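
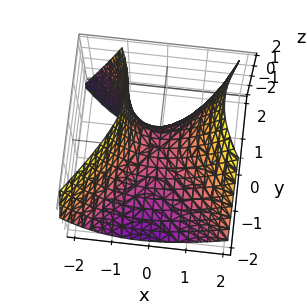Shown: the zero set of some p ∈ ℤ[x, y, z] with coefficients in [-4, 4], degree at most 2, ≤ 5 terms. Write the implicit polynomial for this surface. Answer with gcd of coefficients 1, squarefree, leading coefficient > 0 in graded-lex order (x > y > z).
3*x^2 - x*z - 2*y^2 + 2*y*z - 3*z

(a) Degree: a generic line meets the surface in up to 2 points, so deg p = 2.
(b) From the axis intercepts and sections: one x-axis crossing is at x = 0; it crosses the y-axis at the gridline y = 0; one z-axis crossing is at z = 0.
(c) Matching integer coefficients to the picture gives p.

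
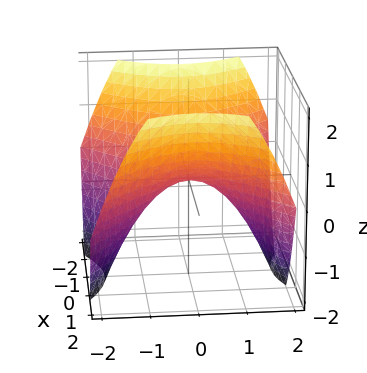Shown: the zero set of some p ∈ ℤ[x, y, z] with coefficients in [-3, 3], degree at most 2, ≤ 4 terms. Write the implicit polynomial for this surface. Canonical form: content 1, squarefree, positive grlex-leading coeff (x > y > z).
2*x^2 - 2*y^2 - 3*z

1. Degree: a saddle surface; a quadric, so deg p = 2.
2. Symmetries: mirror symmetry y ↦ −y ⇒ only even powers of y; it's symmetric under x → −x, forcing even powers of x.
3. From the axis intercepts and sections: it meets the x-axis at x = 0 (among the integer gridlines); it meets the z-axis at z = 0 (among the integer gridlines).
4. Together with the visible shape, these determine p as stated.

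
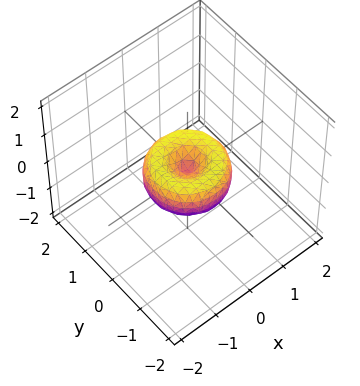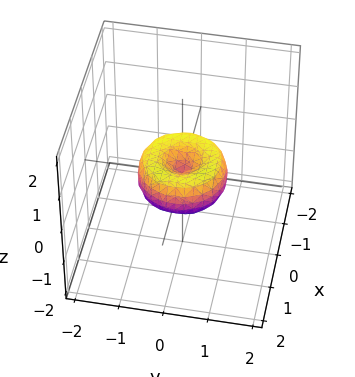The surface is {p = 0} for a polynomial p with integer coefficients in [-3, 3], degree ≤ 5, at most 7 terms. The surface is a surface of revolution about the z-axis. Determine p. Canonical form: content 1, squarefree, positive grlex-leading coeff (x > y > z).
(a) Degree: the shape is more complex than any degree-3 surface, so deg p = 4.
(b) Symmetries: the z-axis is an axis of rotation, so x and y enter only as x² + y².
(c) From the axis intercepts and sections: among the integer gridlines, it crosses the y-axis at y ∈ {-1, 0, 1}; a circular section at z = 0 has radius exactly 1.
(d) Solving for integer coefficients yields p as stated. Check: (-1, 0, 0) on the x-axis lies on the surface, and p(-1, 0, 0) = 0. ✓

x^4 + 2*x^2*y^2 + y^4 - x^2 - y^2 + z^2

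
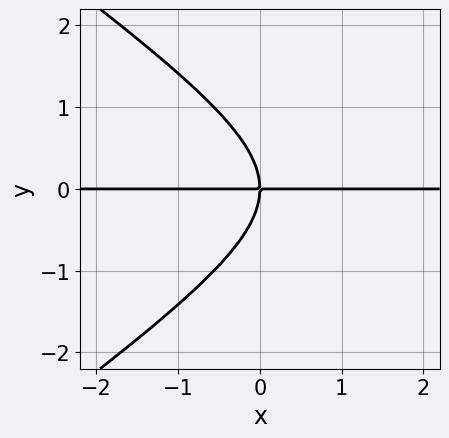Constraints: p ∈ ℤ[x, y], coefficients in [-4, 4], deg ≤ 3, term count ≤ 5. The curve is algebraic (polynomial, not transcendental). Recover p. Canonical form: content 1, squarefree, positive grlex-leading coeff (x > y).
x^2*y - 2*y^3 - 3*x*y

1. deg p = 3. The shape is more complex than any degree-2 curve.
2. Observable constraints: the visible x-axis segment lies entirely on the curve; one y-axis crossing is at y = 0.
3. Solving for integer coefficients yields p as stated.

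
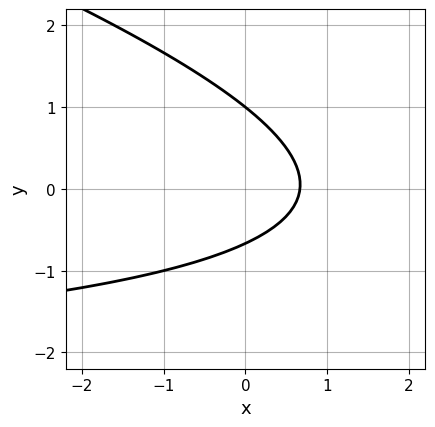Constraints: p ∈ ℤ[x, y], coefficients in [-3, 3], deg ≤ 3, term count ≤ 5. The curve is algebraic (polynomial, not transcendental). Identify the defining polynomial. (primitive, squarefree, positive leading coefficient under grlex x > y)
The degree is 2 — a generic line meets the curve in up to 2 points.
From the visible intercepts: it crosses the y-axis at the gridline y = 1.
These observations pin down the coefficients.

x*y + 3*y^2 + 3*x - y - 2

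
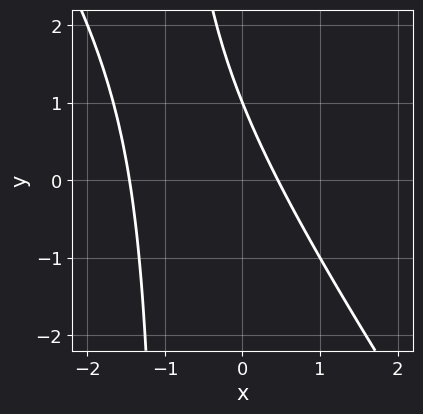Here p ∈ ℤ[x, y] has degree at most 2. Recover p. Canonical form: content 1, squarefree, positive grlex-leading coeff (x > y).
1. The degree is 2 — a generic line meets the curve in up to 2 points.
2. From the visible intercepts: it crosses the y-axis at the gridline y = 1.
3. Fitting integer coefficients to these (and the overall shape) gives p.

3*x^2 + 2*x*y + 3*x + 2*y - 2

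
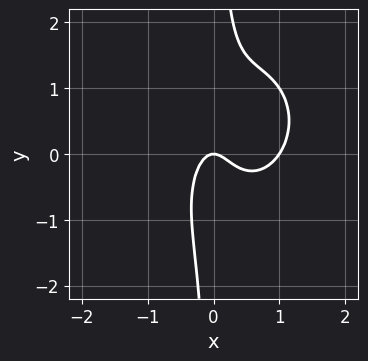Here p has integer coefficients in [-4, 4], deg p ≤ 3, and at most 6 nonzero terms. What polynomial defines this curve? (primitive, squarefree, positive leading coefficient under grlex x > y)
3*x^3 - x^2*y + 2*x*y^2 - 3*x^2 - y

The degree is 3 — a generic line meets the curve in up to 3 points.
From the visible intercepts: among the integer gridlines, it crosses the x-axis at x ∈ {0, 1}; it crosses the y-axis at the gridline y = 0.
Putting this together gives p.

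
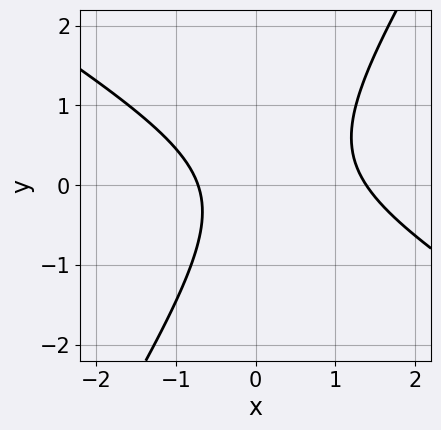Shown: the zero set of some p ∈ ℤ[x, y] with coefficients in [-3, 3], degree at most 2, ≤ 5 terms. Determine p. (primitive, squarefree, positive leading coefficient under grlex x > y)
deg p = 2. A generic line meets the curve in up to 2 points.
Observable constraints: it misses every integer gridline on the y-axis.
Matching integer coefficients to the picture gives p.

3*x^2 + 3*x*y - 3*y^2 - 2*x - 3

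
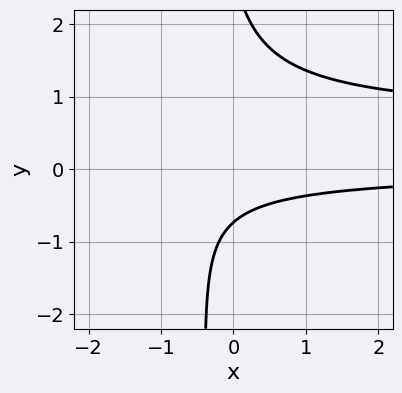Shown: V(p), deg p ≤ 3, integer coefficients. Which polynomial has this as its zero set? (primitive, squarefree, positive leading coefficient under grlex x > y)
First, degree: a generic line meets the curve in up to 3 points, so deg p = 3.
Next, observable constraints: it misses every integer gridline on the x-axis.
Finally, fitting integer coefficients to these (and the overall shape) gives p.

3*x*y^2 - 2*x*y + y^2 - 2*y - 2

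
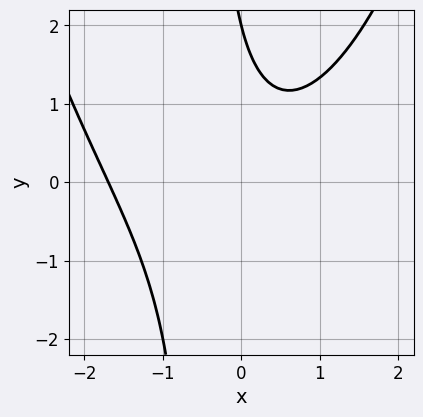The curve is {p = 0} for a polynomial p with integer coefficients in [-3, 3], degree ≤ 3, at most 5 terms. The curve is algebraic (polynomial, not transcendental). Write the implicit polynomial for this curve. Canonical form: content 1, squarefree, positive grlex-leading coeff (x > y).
(a) deg p = 3. A generic line meets the curve in up to 3 points.
(b) Reading off the gridlines: it meets the y-axis at y = 2 (among the integer gridlines).
(c) Putting this together gives p.

x^3 + x^2 - 2*x*y - y + 2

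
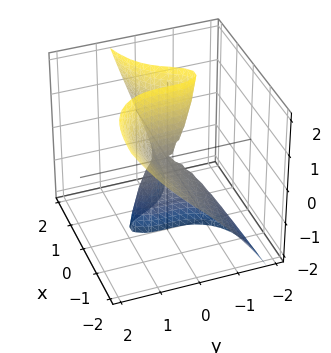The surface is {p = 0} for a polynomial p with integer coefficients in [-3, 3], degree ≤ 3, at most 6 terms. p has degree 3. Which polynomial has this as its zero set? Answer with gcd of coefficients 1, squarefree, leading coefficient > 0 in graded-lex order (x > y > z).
3*x^2*y - 2*x^2*z + y^3 + 2*x*z

1. The degree is 3 — a generic line meets the surface in up to 3 points.
2. Against the integer gridlines: one y-axis crossing is at y = 0; every point of the z-axis in the box is on the surface; the visible x-axis segment lies entirely on the surface.
3. Solving for integer coefficients yields p as stated.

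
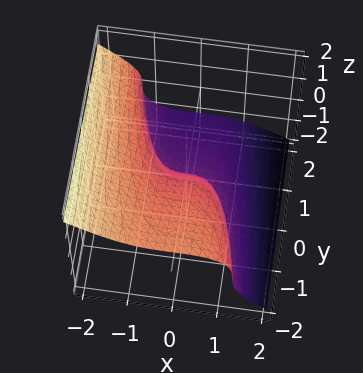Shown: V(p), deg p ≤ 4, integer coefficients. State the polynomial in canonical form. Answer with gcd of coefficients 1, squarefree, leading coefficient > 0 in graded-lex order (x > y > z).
x^3 + 2*z^3 + y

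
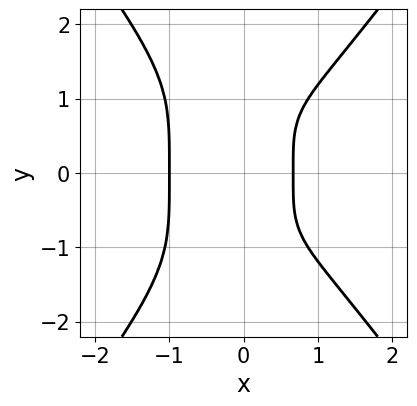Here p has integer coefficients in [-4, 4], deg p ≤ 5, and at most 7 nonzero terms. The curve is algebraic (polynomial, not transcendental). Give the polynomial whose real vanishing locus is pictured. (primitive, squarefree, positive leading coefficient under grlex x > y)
The degree is 4 — no degree-3 curve has this shape.
Symmetries: the y ↦ −y reflection is a symmetry, so y appears only in even powers.
Checking where it meets the axes: no y-intercept at any integer in the box; one x-axis crossing is at x = -1.
Assembling these constraints gives the stated polynomial.

3*x^4 - y^4 - 2*x^3 + 3*x - 2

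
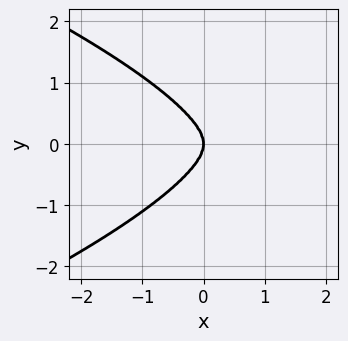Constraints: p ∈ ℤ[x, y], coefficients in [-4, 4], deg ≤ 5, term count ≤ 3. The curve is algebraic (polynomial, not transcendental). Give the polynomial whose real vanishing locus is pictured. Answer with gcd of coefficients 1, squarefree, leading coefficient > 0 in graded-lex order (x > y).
3*y^4 + 2*x^3 + 2*x*y^2

deg p = 4. The shape is more complex than any degree-3 curve.
Symmetries: the y ↦ −y reflection is a symmetry, so y appears only in even powers.
From the axis intercepts and sections: one x-axis crossing is at x = 0; it meets the y-axis at y = 0 (among the integer gridlines).
Putting this together gives p.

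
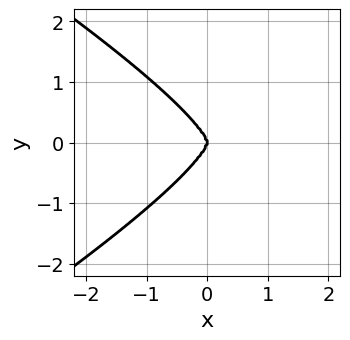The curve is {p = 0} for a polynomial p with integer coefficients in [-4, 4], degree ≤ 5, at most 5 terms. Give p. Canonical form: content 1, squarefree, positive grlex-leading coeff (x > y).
x^2*y^2 - 3*y^4 - 3*x^3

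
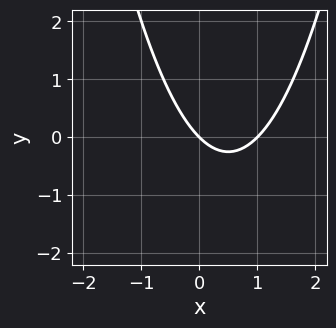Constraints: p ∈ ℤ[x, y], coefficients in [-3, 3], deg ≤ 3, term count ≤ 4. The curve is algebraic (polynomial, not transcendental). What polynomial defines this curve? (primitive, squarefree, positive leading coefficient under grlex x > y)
x^2 - x - y

(a) The degree is 2 — no degree-1 curve has this shape.
(b) Reading off the gridlines: among the integer gridlines, it crosses the x-axis at x ∈ {0, 1}; one y-axis crossing is at y = 0.
(c) Putting this together gives p.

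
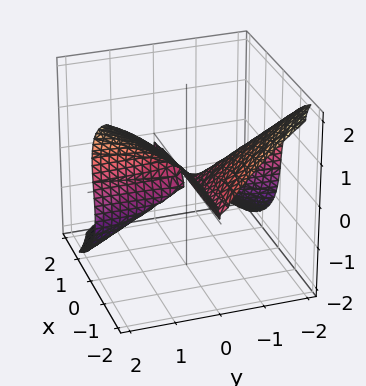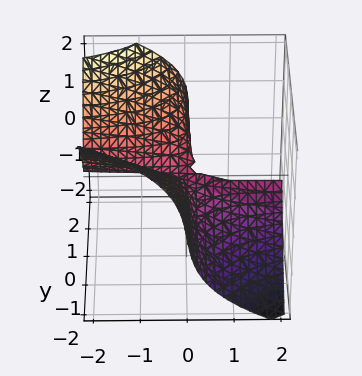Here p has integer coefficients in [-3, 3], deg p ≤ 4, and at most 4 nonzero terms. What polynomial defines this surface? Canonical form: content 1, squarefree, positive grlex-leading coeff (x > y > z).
3*x*y^2 + 2*z^3 - y*z

First, degree: a generic line meets the surface in up to 3 points, so deg p = 3.
Next, reading off the gridlines: the visible x-axis segment lies entirely on the surface; every point of the y-axis in the box is on the surface; one z-axis crossing is at z = 0.
Finally, matching integer coefficients to the picture gives p.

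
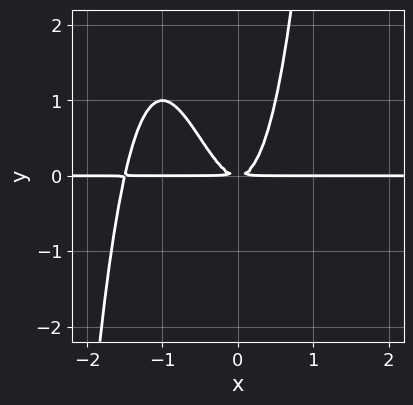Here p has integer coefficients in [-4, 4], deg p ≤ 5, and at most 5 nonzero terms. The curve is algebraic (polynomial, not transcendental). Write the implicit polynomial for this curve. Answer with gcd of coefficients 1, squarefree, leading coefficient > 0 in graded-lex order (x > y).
2*x^3*y + 3*x^2*y - y^2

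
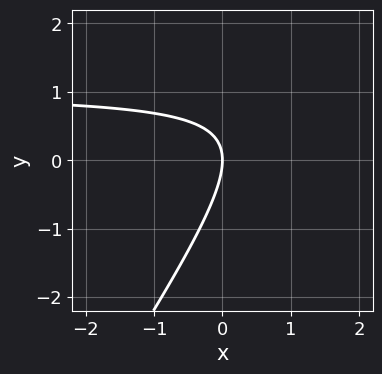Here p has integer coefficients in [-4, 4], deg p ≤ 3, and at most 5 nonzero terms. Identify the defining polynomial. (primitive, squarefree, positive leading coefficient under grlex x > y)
3*x*y - 2*y^2 - 3*x

1. The degree is 2 — no degree-1 curve has this shape.
2. From the visible intercepts: it meets the x-axis at x = 0 (among the integer gridlines); one y-axis crossing is at y = 0.
3. Assembling these constraints gives the stated polynomial.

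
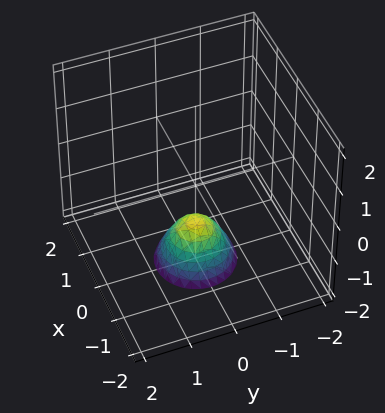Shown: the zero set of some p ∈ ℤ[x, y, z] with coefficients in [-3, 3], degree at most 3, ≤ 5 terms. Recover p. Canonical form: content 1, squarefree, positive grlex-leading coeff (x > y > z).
1. The degree is 2 — no degree-1 surface has this shape.
2. Symmetries: the z-axis is an axis of rotation, so x and y enter only as x² + y².
3. Checking where it meets the axes: it misses every integer gridline on the y-axis; a circular section at z = -2 has radius between 0 and 1.
4. Matching integer coefficients to the picture gives p.

3*x^2 + 3*y^2 + 2*z + 2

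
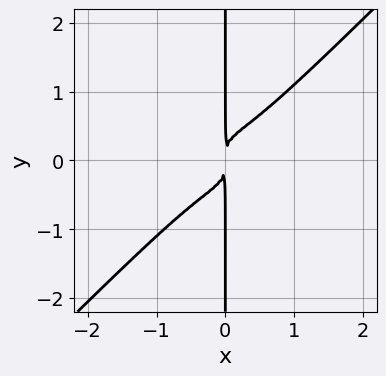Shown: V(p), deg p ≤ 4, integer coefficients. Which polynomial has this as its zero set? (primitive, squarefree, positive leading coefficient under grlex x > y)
1. deg p = 4. A generic line meets the curve in up to 4 points.
2. From the visible intercepts: every point of the y-axis in the box is on the curve.
3. Fitting integer coefficients to these (and the overall shape) gives p.

3*x^4 - 3*x*y^3 + x^2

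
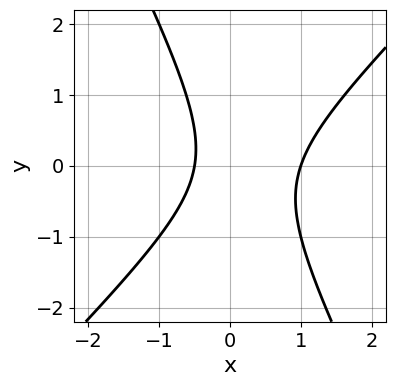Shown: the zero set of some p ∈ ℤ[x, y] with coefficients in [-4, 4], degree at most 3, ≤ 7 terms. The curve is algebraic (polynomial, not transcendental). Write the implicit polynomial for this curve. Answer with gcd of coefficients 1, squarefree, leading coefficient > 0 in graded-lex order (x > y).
1. Degree: the shape is more complex than any degree-1 curve, so deg p = 2.
2. Against the integer gridlines: it meets the x-axis at x = 1 (among the integer gridlines); it misses every integer gridline on the y-axis.
3. Matching integer coefficients to the picture gives p.

2*x^2 - x*y - y^2 - x - 1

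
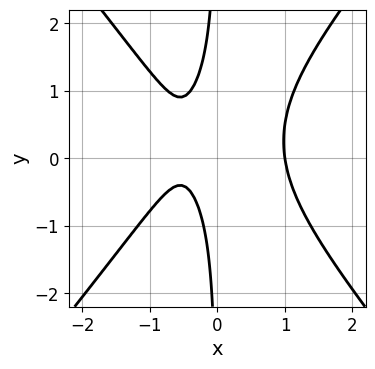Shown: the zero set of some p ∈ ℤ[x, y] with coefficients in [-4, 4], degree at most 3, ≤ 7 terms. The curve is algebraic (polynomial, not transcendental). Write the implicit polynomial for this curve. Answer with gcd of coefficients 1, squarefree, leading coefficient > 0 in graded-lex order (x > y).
1. The degree is 3 — no degree-2 curve has this shape.
2. From the visible intercepts: it misses every integer gridline on the y-axis; it crosses the x-axis at the gridline x = 1.
3. Fitting integer coefficients to these (and the overall shape) gives p.

3*x^3 - 2*x*y^2 + x*y - 2*x - 1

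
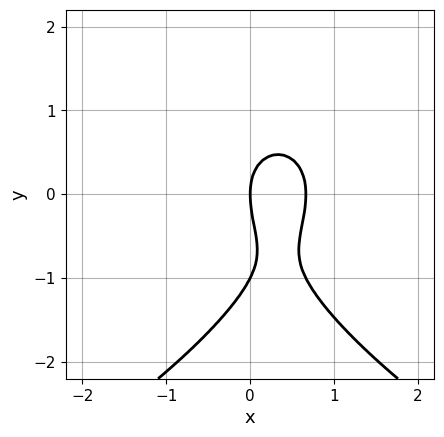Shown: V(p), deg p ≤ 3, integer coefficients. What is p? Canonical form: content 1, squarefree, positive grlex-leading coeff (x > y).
y^3 + 3*x^2 + y^2 - 2*x

Degree: a generic line meets the curve in up to 3 points, so deg p = 3.
Reading off the gridlines: it crosses the x-axis at the gridline x = 0; among the integer gridlines, it crosses the y-axis at y ∈ {-1, 0}.
Fitting integer coefficients to these (and the overall shape) gives p.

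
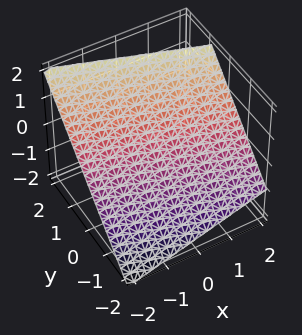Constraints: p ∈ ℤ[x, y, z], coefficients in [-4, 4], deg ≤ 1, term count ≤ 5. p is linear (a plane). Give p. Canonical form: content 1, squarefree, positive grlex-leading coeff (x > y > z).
1. The degree is 1 — every cross-section is a straight line — this is a plane.
2. From the axis intercepts and sections: it meets the x-axis at x = -2 (among the integer gridlines).
3. Solving for integer coefficients yields p as stated.

x + 3*y - 3*z + 2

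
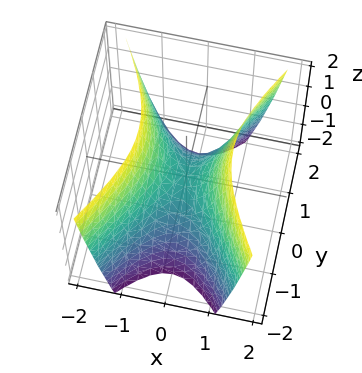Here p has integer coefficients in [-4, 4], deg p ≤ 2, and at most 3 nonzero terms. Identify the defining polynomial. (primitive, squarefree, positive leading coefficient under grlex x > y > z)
(a) Degree: a hyperbolic paraboloid; a quadric, so deg p = 2.
(b) Symmetries: it's symmetric under x → −x, forcing even powers of x; it's symmetric under y → −y, forcing even powers of y.
(c) From the axis intercepts and sections: it meets the z-axis at z = 0 (among the integer gridlines); it meets the y-axis at y = 0 (among the integer gridlines); it meets the x-axis at x = 0 (among the integer gridlines).
(d) Fitting integer coefficients to these (and the overall shape) gives p.

2*x^2 - y^2 - z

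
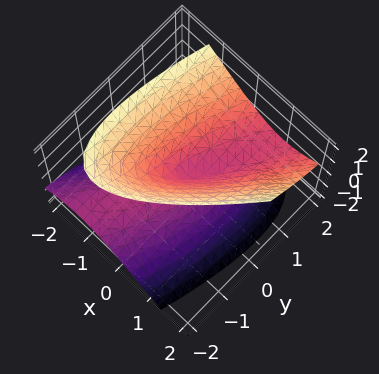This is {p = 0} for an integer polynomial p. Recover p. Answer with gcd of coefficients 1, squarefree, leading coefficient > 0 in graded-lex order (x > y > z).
(a) Degree: no degree-1 surface has this shape, so deg p = 2.
(b) Observable constraints: one y-axis crossing is at y = 0; one z-axis crossing is at z = 0; it meets the x-axis at x = 0 (among the integer gridlines).
(c) Assembling these constraints gives the stated polynomial.

3*x^2 - 3*x*y + y^2 - 2*y*z - 2*z^2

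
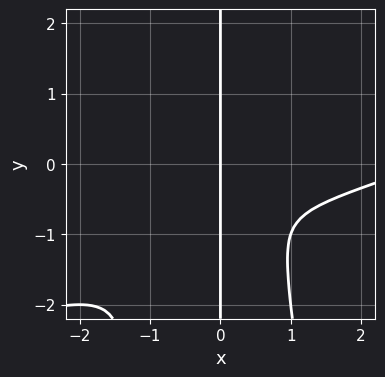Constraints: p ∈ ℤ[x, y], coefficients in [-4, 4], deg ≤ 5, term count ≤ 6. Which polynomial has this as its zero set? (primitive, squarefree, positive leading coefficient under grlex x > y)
x^4 - 3*x^3*y - 3*x^3 - x*y^2

1. deg p = 4. A generic line meets the curve in up to 4 points.
2. Checking where it meets the axes: the visible y-axis segment lies entirely on the curve; it crosses the x-axis at the gridline x = 0.
3. Fitting integer coefficients to these (and the overall shape) gives p.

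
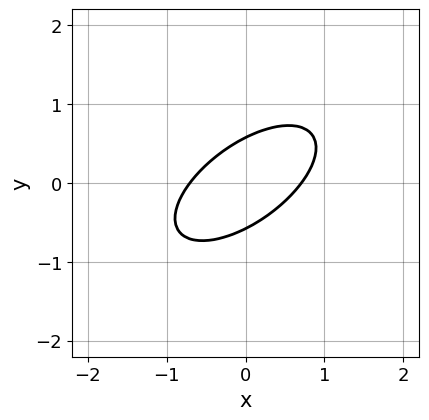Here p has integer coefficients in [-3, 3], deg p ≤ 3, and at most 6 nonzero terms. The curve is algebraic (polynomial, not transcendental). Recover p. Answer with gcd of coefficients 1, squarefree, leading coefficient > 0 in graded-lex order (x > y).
2*x^2 - 3*x*y + 3*y^2 - 1

(a) The degree is 2 — a generic line meets the curve in up to 2 points.
(b) The integer polynomial consistent with all of this is the stated p.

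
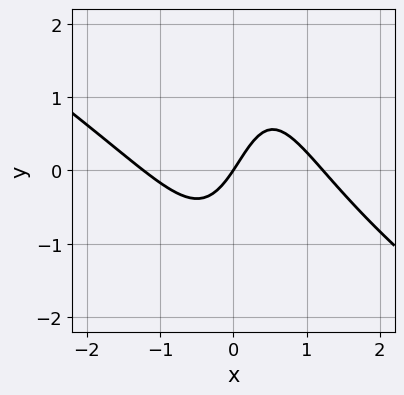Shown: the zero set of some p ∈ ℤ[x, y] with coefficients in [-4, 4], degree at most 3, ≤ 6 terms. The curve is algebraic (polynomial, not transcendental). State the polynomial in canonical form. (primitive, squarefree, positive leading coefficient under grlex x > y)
(a) Degree: a generic line meets the curve in up to 3 points, so deg p = 3.
(b) Checking where it meets the axes: it meets the y-axis at y = 0 (among the integer gridlines); it crosses the x-axis at the gridline x = 0.
(c) Matching integer coefficients to the picture gives p.

2*x^3 + 3*x^2*y - x*y - 3*x + 2*y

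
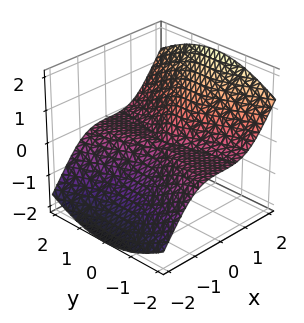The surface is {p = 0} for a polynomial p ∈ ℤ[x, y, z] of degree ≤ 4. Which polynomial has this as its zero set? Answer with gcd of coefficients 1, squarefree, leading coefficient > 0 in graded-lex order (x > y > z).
x^3 - y^2*z - z^3

(a) Degree: the shape is more complex than any degree-2 surface, so deg p = 3.
(b) From the visible intercepts: the visible y-axis segment lies entirely on the surface; one x-axis crossing is at x = 0.
(c) Fitting integer coefficients to these (and the overall shape) gives p.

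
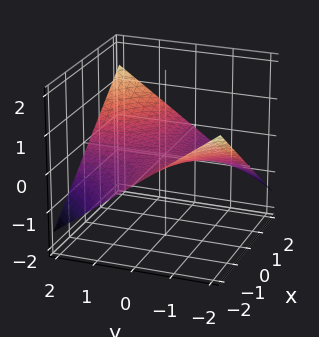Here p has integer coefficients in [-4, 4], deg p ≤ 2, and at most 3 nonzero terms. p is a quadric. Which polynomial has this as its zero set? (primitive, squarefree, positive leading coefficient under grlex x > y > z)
x*y - 3*z

(a) Degree: a hyperbolic paraboloid; a quadric, so deg p = 2.
(b) Against the integer gridlines: it crosses the z-axis at the gridline z = 0; every point of the x-axis in the box is on the surface; the visible y-axis segment lies entirely on the surface.
(c) These observations pin down the coefficients.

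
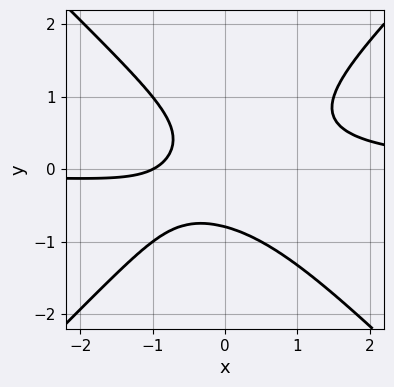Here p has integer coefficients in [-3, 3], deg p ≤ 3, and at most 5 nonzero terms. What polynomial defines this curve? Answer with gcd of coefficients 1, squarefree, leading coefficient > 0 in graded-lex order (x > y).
First, deg p = 3. No degree-2 curve has this shape.
Then, reading off the gridlines: one x-axis crossing is at x = -1.
Finally, matching integer coefficients to the picture gives p.

2*x^2*y - 2*y^3 - x - 1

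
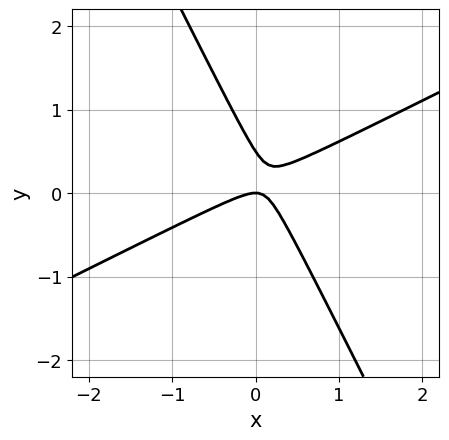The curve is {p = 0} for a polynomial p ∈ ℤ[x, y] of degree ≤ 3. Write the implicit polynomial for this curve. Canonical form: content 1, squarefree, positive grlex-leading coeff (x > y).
2*x^2 - 3*x*y - 2*y^2 + y

1. The degree is 2 — a generic line meets the curve in up to 2 points.
2. Against the integer gridlines: it meets the x-axis at x = 0 (among the integer gridlines); it crosses the y-axis at the gridline y = 0.
3. These observations pin down the coefficients.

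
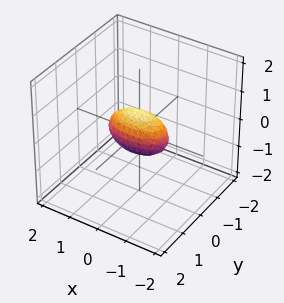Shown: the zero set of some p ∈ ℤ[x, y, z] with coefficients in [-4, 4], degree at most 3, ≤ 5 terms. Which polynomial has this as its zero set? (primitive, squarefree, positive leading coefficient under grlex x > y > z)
x^2 + 3*y^2 + 2*z^2 - 1

(a) The degree is 2 — bounded and convex; a quadric.
(b) Symmetries: the x ↦ −x reflection is a symmetry, so x appears only in even powers; it's symmetric under y → −y, forcing even powers of y; mirror symmetry z ↦ −z ⇒ only even powers of z.
(c) From the axis intercepts and sections: the x-axis gridline crossings are at x ∈ {-1, 1}.
(d) Together with the visible shape, these determine p as stated.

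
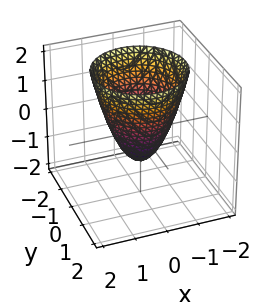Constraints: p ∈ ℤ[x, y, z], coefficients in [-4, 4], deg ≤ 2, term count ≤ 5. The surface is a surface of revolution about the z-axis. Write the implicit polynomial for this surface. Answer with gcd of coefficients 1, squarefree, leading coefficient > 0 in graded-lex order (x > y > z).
3*x^2 + 3*y^2 - 2*z - 2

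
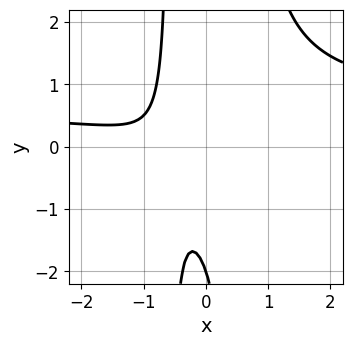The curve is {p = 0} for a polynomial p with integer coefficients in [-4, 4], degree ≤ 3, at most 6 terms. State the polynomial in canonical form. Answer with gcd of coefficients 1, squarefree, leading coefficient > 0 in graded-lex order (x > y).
3*x^2*y - 2*x^2 - 3*x - y - 2

(a) Degree: the shape is more complex than any degree-2 curve, so deg p = 3.
(b) From the visible intercepts: no x-intercept at any integer in the box; it meets the y-axis at y = -2 (among the integer gridlines).
(c) Matching integer coefficients to the picture gives p.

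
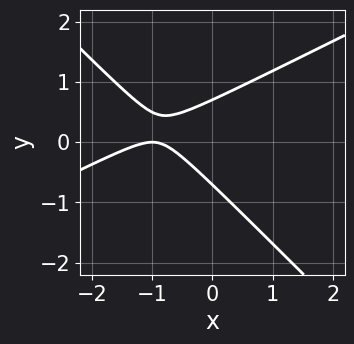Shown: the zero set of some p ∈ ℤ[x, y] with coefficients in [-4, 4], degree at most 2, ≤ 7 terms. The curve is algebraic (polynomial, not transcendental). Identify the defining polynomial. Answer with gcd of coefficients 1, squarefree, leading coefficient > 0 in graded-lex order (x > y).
x^2 - x*y - 2*y^2 + 2*x + 1

First, deg p = 2. The shape is more complex than any degree-1 curve.
Next, observable constraints: it crosses the x-axis at the gridline x = -1.
Finally, together with the visible shape, these determine p as stated.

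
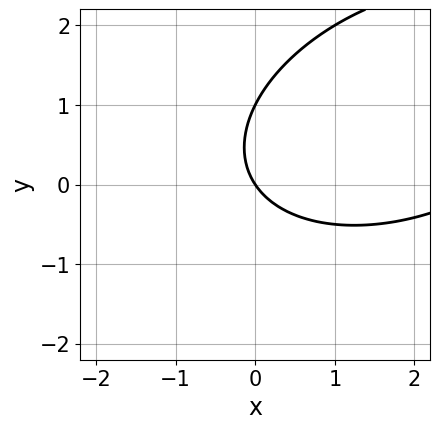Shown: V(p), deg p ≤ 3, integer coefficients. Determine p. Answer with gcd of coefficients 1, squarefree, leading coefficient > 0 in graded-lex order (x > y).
x^2 - x*y + 2*y^2 - 3*x - 2*y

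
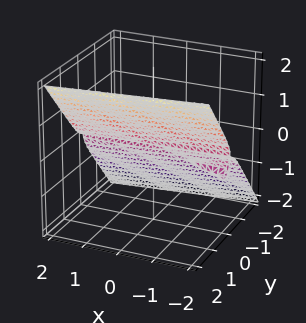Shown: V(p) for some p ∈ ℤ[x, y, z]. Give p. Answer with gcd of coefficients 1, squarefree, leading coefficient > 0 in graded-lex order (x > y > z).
1. There are 3 components. Treating them together as one polynomial.
2. The degree is 3 — a generic line meets the surface in up to 3 points.
3. Observable constraints: one y-axis crossing is at y = 0; it crosses the z-axis at the gridline z = 0; every point of the x-axis in the box is on the surface.
4. Fitting integer coefficients to these (and the overall shape) gives p.

x*y*z - 3*y^3 + 2*z^3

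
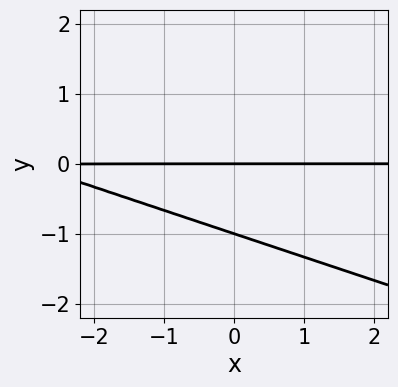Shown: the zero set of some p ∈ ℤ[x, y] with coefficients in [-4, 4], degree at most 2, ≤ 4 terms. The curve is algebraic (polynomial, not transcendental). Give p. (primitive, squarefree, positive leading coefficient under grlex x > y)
First, deg p = 2. The shape is more complex than any degree-1 curve.
Then, observable constraints: every point of the x-axis in the box is on the curve; the y-axis gridline crossings are at y ∈ {-1, 0}.
Finally, solving for integer coefficients yields p as stated.

x*y + 3*y^2 + 3*y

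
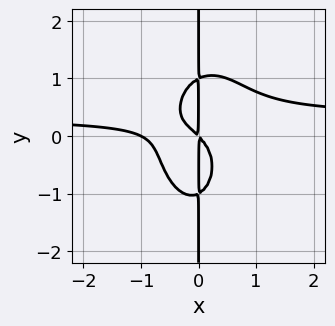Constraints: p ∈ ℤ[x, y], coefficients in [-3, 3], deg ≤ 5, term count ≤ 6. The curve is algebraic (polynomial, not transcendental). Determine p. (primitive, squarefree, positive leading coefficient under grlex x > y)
3*x^3*y + x*y^3 - x^3 - x^2 - x*y

1. Degree: no degree-3 curve has this shape, so deg p = 4.
2. Checking where it meets the axes: it meets the x-axis at x = -1 (among the integer gridlines); every point of the y-axis in the box is on the curve.
3. These observations pin down the coefficients.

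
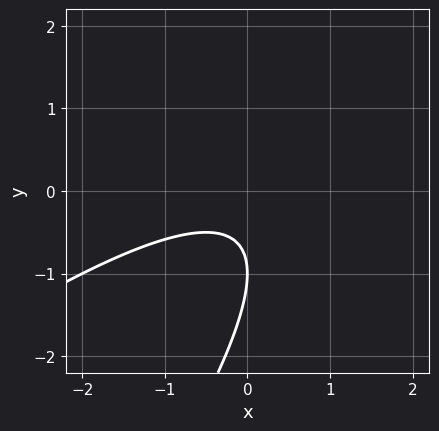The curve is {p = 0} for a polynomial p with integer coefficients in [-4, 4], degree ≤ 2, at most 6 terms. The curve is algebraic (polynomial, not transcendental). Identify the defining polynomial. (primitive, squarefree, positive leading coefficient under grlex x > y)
The degree is 2 — the shape is more complex than any degree-1 curve.
Against the integer gridlines: it crosses the y-axis at the gridline y = -1; no x-intercept at any integer in the box.
Putting this together gives p.

x^2 - 2*x*y + y^2 + 2*y + 1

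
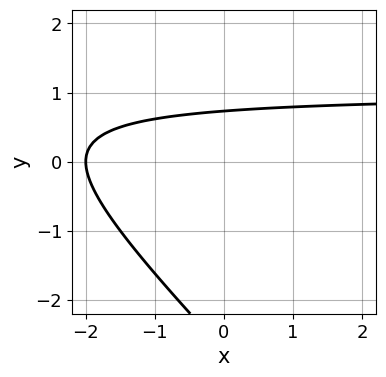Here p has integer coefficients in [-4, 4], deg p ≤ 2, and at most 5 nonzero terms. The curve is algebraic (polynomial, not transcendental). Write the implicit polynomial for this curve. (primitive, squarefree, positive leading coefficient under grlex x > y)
x*y + y^2 - x + 2*y - 2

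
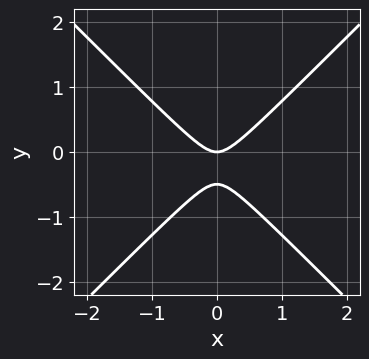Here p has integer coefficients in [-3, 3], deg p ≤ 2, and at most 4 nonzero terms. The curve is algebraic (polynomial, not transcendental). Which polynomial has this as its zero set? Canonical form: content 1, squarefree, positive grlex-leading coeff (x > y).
2*x^2 - 2*y^2 - y

1. The degree is 2 — a generic line meets the curve in up to 2 points.
2. Symmetries: it's symmetric under x → −x, forcing even powers of x.
3. Checking where it meets the axes: it meets the y-axis at y = 0 (among the integer gridlines); one x-axis crossing is at x = 0.
4. Matching integer coefficients to the picture gives p.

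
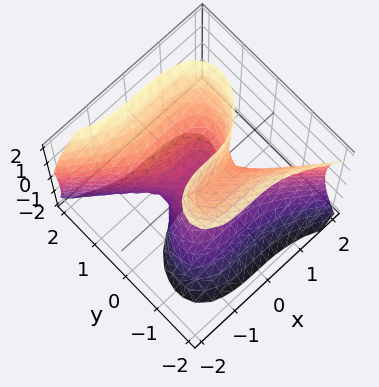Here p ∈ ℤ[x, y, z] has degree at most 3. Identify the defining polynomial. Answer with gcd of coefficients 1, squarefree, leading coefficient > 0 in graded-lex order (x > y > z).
2*x^3 + 3*y^3 - 2*y*z^2 - z

1. Degree: the shape is more complex than any degree-2 surface, so deg p = 3.
2. Observable constraints: it crosses the z-axis at the gridline z = 0; it meets the x-axis at x = 0 (among the integer gridlines); it crosses the y-axis at the gridline y = 0.
3. The integer polynomial consistent with all of this is the stated p.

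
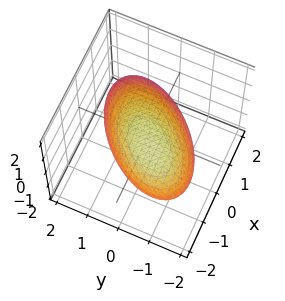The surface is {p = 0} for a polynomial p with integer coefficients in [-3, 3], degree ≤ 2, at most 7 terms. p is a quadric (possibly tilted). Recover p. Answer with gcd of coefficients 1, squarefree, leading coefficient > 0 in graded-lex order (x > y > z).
First, deg p = 2. The shape is more complex than any degree-1 surface.
Then, from the visible intercepts: the z-axis gridline crossings are at z ∈ {-1, 1}.
Finally, the integer polynomial consistent with all of this is the stated p.

x^2 - x*y + x*z + y^2 + 2*z^2 - 2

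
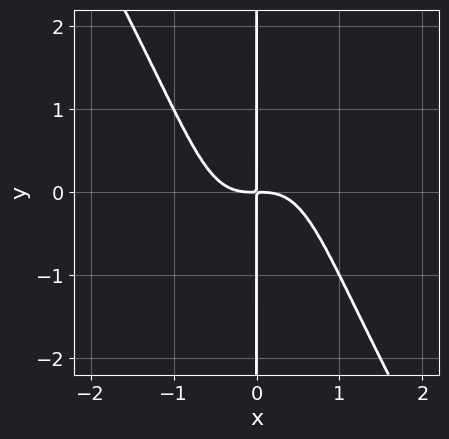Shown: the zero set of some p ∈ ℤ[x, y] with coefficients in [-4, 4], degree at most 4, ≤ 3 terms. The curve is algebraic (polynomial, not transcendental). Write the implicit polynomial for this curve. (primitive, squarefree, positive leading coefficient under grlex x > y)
First, the degree is 4 — the shape is more complex than any degree-3 curve.
Then, observable constraints: every point of the y-axis in the box is on the curve.
Finally, assembling these constraints gives the stated polynomial.

3*x^4 - x^2*y^2 + 2*x*y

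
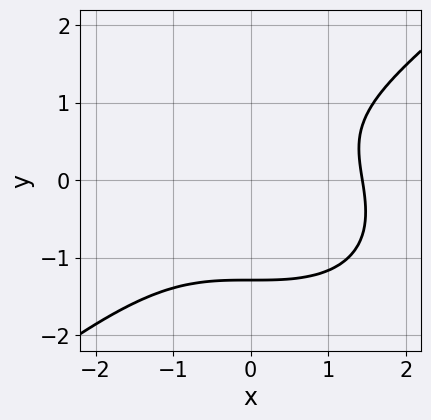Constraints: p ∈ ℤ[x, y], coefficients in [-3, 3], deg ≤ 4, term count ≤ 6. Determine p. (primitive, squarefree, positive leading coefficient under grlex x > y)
x^3 - 2*y^3 + y - 3

First, deg p = 3. No degree-2 curve has this shape.
Finally, matching integer coefficients to the picture gives p.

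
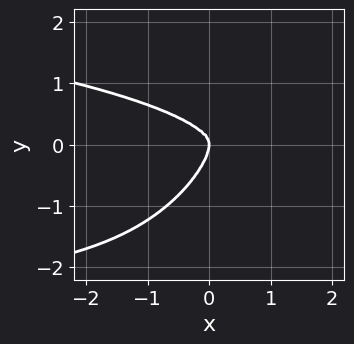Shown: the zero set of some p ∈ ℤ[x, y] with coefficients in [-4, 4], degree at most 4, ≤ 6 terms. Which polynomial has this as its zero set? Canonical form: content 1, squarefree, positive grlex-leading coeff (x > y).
3*x^2*y^2 - 3*x*y^3 + 2*y^4 + 2*x^3 + x*y^2

(a) deg p = 4. The shape is more complex than any degree-3 curve.
(b) From the axis intercepts and sections: it meets the y-axis at y = 0 (among the integer gridlines); one x-axis crossing is at x = 0.
(c) These observations pin down the coefficients.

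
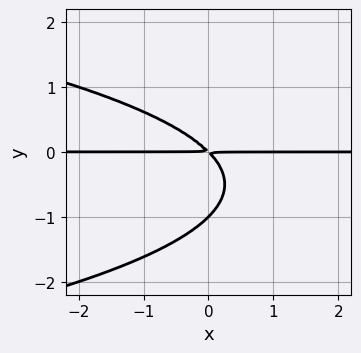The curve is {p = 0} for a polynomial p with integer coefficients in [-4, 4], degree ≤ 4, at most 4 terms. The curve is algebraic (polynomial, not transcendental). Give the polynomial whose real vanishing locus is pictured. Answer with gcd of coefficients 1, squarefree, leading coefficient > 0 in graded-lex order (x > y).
y^3 + x*y + y^2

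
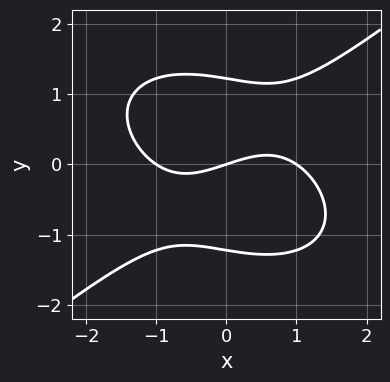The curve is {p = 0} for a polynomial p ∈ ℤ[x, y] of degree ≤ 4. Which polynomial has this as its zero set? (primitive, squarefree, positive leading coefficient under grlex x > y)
x^3 - 2*y^3 - x + 3*y

deg p = 3.
Against the integer gridlines: the x-axis gridline crossings are at x ∈ {-1, 0, 1}; it crosses the y-axis at the gridline y = 0.
Putting this together gives p.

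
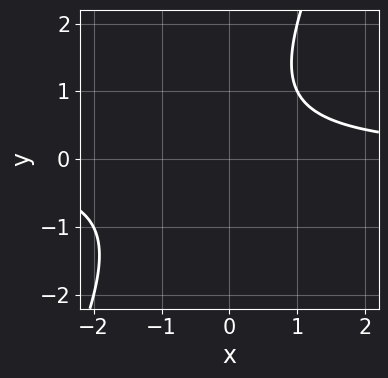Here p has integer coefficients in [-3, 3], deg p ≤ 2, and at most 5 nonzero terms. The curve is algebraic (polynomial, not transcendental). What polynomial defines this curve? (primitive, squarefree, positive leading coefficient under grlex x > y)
2*x*y - y^2 + y - 2

(a) deg p = 2.
(b) Observable constraints: it misses every integer gridline on the x-axis; the curve avoids every integer y-axis point in the box.
(c) Fitting integer coefficients to these (and the overall shape) gives p.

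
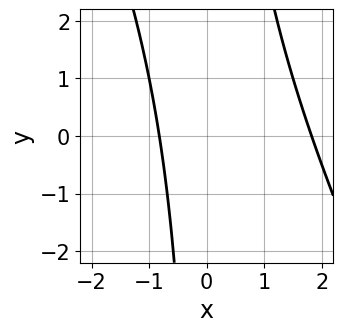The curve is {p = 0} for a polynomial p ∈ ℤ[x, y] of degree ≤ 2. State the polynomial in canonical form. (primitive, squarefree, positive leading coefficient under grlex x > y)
2*x^2 + x*y - 2*x - 3

First, deg p = 2. No degree-1 curve has this shape.
Then, from the visible intercepts: no y-intercept at any integer in the box.
Finally, putting this together gives p.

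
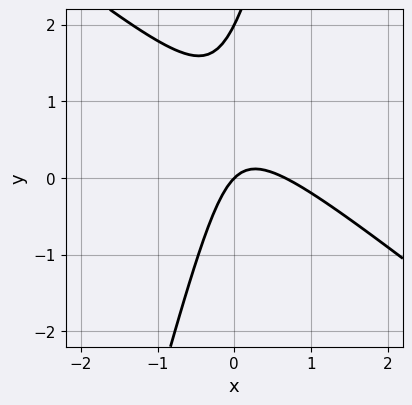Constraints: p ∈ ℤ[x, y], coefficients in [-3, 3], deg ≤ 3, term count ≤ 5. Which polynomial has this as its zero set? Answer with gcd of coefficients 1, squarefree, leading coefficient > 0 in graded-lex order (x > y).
First, the degree is 2 — a generic line meets the curve in up to 2 points.
Then, against the integer gridlines: it crosses the x-axis at the gridline x = 0; the y-axis gridline crossings are at y ∈ {0, 2}.
Finally, matching integer coefficients to the picture gives p.

3*x^2 + 3*x*y - y^2 - 2*x + 2*y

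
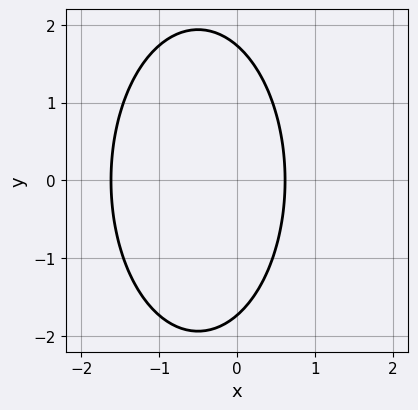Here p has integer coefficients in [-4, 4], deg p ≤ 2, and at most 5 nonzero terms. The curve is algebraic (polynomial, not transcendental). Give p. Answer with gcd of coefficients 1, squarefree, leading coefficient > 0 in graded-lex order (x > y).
3*x^2 + y^2 + 3*x - 3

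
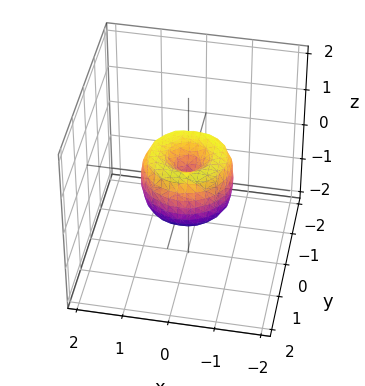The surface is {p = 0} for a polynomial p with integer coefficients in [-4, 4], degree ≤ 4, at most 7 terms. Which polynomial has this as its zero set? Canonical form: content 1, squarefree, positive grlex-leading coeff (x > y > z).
The degree is 4 — a generic line meets the surface in up to 4 points.
Symmetry: every cross-section ⟂ z is a circle, so x, y appear only via x² + y².
Against the integer gridlines: among the integer gridlines, it crosses the y-axis at y ∈ {-1, 0, 1}; it crosses the z-axis at the gridline z = 0; the x-axis gridline crossings are at x ∈ {-1, 0, 1}; a circular section at z = 0 has radius exactly 1.
Solving for integer coefficients yields p as stated.

2*x^4 + 4*x^2*y^2 + 2*y^4 - 2*x^2 - 2*y^2 + z^2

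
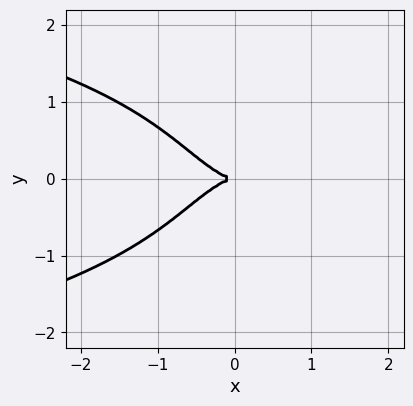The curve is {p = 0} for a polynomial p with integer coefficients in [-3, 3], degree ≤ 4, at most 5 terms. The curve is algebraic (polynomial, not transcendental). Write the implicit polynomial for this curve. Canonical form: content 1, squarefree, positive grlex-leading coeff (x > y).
2*x^2*y^2 + y^4 + 2*x^3 + x*y^2 + 3*y^2

1. Degree: the shape is more complex than any degree-3 curve, so deg p = 4.
2. Symmetries: mirror symmetry y ↦ −y ⇒ only even powers of y.
3. Observable constraints: it meets the x-axis at x = 0 (among the integer gridlines); one y-axis crossing is at y = 0.
4. Solving for integer coefficients yields p as stated.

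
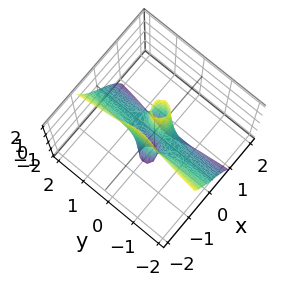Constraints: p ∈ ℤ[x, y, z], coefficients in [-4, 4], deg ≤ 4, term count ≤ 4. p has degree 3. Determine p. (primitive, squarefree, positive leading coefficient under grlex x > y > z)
(a) The degree is 3 — no degree-2 surface has this shape.
(b) Reading off the gridlines: the visible y-axis segment lies entirely on the surface; every point of the z-axis in the box is on the surface; one x-axis crossing is at x = 0.
(c) The integer polynomial consistent with all of this is the stated p.

3*x^3 + 2*x*y^2 + y^2*z - x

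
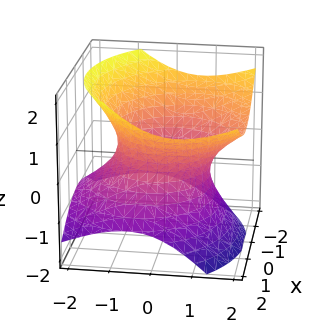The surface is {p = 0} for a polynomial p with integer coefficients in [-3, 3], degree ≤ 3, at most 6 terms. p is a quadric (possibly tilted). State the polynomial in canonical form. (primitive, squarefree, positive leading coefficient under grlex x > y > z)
First, the degree is 2 — a generic line meets the surface in up to 2 points.
Next, observable constraints: the surface avoids every integer z-axis point in the box.
Finally, fitting integer coefficients to these (and the overall shape) gives p.

2*x^2 + 2*y^2 - 2*y*z - 3*z^2 - 3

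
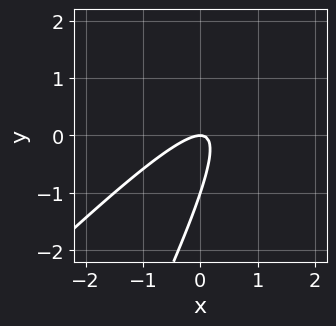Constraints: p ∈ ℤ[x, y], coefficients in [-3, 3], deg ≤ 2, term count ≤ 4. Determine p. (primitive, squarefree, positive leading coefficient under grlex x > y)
(a) deg p = 2.
(b) From the visible intercepts: it crosses the x-axis at the gridline x = 0; among the integer gridlines, it crosses the y-axis at y ∈ {-1, 0}.
(c) These observations pin down the coefficients.

2*x^2 - 3*x*y + y^2 + y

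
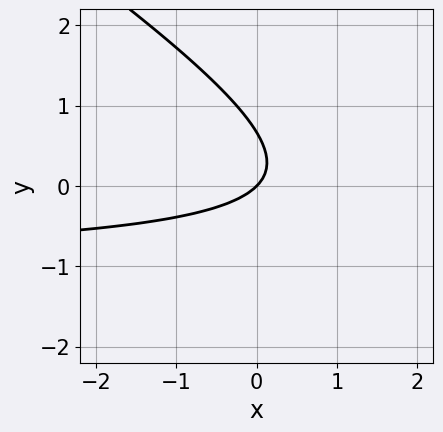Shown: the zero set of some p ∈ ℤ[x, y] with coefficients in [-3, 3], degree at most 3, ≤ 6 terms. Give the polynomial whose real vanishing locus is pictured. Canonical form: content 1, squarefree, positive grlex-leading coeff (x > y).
(a) Degree: no degree-1 curve has this shape, so deg p = 2.
(b) Observable constraints: it meets the x-axis at x = 0 (among the integer gridlines); one y-axis crossing is at y = 0.
(c) These observations pin down the coefficients.

2*x*y + 3*y^2 + 2*x - 2*y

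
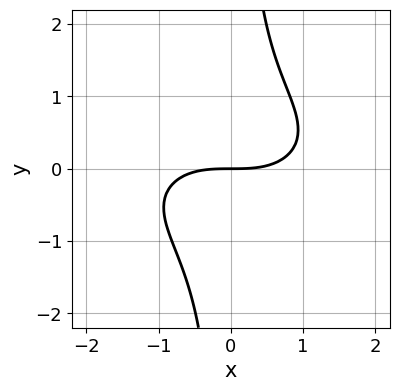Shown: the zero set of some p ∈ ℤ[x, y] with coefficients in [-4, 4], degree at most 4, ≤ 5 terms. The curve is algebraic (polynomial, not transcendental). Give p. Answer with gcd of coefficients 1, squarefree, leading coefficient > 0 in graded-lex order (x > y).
1. Degree: a generic line meets the curve in up to 3 points, so deg p = 3.
2. From the axis intercepts and sections: it crosses the x-axis at the gridline x = 0; one y-axis crossing is at y = 0.
3. Putting this together gives p.

x^3 + 3*x*y^2 - 3*y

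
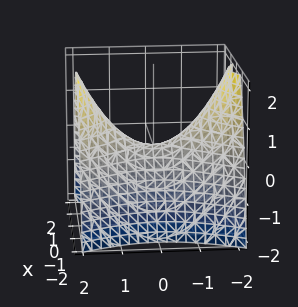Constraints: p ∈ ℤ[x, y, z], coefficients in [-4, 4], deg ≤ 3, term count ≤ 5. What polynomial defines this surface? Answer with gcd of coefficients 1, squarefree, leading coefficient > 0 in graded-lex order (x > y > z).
2*x^2 - y^2 + 2*z

(a) The degree is 2 — a saddle surface; a quadric.
(b) Symmetries: mirror symmetry x ↦ −x ⇒ only even powers of x; it's symmetric under y → −y, forcing even powers of y.
(c) Reading off the gridlines: one z-axis crossing is at z = 0; it meets the y-axis at y = 0 (among the integer gridlines); it meets the x-axis at x = 0 (among the integer gridlines).
(d) These observations pin down the coefficients.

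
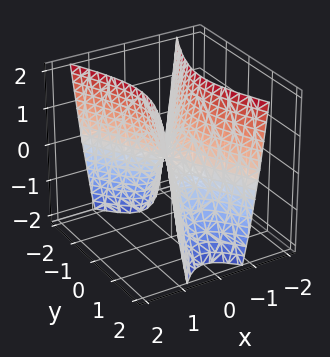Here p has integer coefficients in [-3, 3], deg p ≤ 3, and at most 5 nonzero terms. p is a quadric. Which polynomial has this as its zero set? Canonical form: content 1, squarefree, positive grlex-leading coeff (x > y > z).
3*x^2 - y^2 - z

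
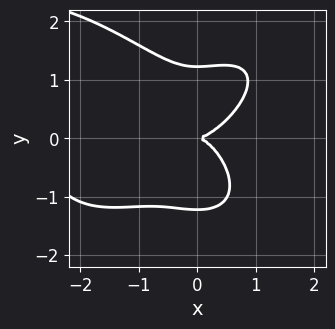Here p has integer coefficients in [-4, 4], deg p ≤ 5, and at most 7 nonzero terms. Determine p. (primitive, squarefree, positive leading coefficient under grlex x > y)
x^4 + 2*y^4 + 3*x^3 - 2*x^2*y - 3*y^2

1. deg p = 4. The shape is more complex than any degree-3 curve.
2. Reading off the gridlines: it crosses the y-axis at the gridline y = 0; it meets the x-axis at x = 0 (among the integer gridlines).
3. Assembling these constraints gives the stated polynomial.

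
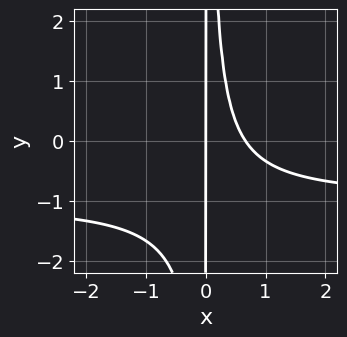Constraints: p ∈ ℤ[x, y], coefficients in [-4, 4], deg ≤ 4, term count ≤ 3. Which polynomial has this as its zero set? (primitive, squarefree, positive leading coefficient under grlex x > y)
3*x^2*y + 3*x^2 - 2*x

deg p = 3. A generic line meets the curve in up to 3 points.
From the axis intercepts and sections: it crosses the x-axis at the gridline x = 0; every point of the y-axis in the box is on the curve.
Assembling these constraints gives the stated polynomial.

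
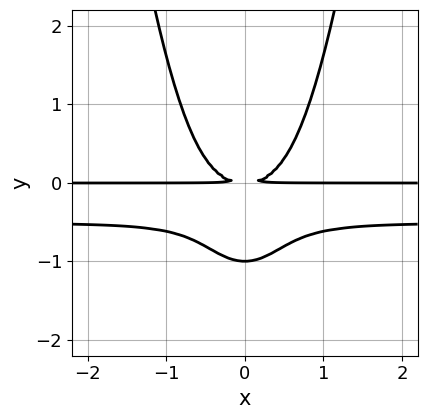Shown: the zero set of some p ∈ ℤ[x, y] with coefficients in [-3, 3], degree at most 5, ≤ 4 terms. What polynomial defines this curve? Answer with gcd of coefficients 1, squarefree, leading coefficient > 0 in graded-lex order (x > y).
2*x^2*y^2 + x^2*y - y^3 - y^2

Degree: a generic line meets the curve in up to 4 points, so deg p = 4.
Symmetries: mirror symmetry x ↦ −x ⇒ only even powers of x.
From the visible intercepts: every point of the x-axis in the box is on the curve; it meets the y-axis at y = -1 (among the integer gridlines).
These observations pin down the coefficients.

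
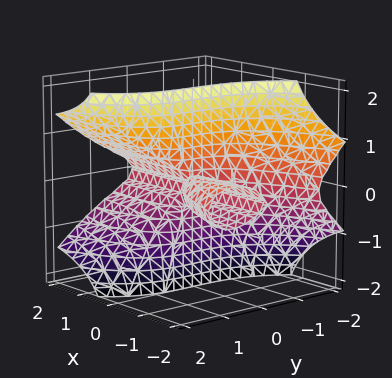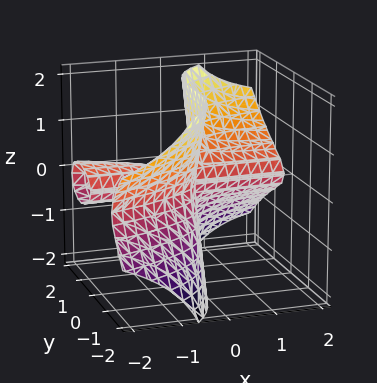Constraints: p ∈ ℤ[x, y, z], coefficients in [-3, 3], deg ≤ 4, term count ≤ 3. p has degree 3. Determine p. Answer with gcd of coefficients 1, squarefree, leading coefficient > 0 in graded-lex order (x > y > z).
The degree is 3 — a generic line meets the surface in up to 3 points.
Checking where it meets the axes: it meets the y-axis at y = 0 (among the integer gridlines); every point of the z-axis in the box is on the surface; the visible x-axis segment lies entirely on the surface.
These observations pin down the coefficients.

3*x*z^2 - y^3 - x*y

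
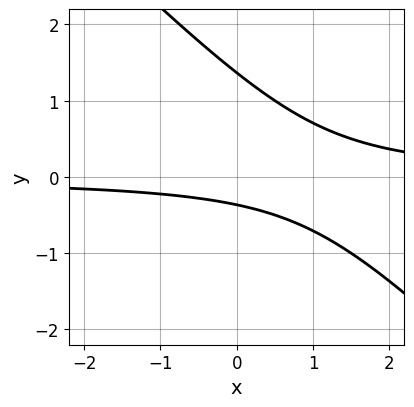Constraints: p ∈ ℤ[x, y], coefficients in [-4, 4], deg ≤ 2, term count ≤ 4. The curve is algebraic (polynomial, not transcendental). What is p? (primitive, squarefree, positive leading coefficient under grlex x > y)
2*x*y + 2*y^2 - 2*y - 1

1. deg p = 2. The shape is more complex than any degree-1 curve.
2. Against the integer gridlines: it misses every integer gridline on the x-axis.
3. The integer polynomial consistent with all of this is the stated p.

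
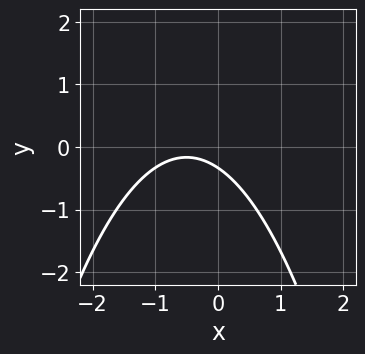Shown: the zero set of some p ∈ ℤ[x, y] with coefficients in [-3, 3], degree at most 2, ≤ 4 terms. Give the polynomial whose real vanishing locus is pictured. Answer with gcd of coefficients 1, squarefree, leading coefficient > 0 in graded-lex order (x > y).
2*x^2 + 2*x + 3*y + 1

deg p = 2.
Observable constraints: it misses every integer gridline on the x-axis.
Solving for integer coefficients yields p as stated.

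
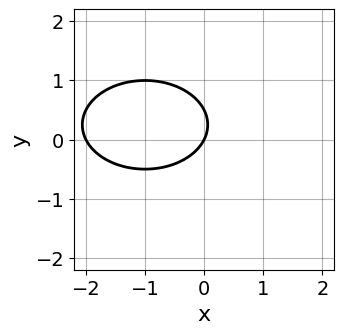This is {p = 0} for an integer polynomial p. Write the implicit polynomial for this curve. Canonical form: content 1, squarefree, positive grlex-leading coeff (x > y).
x^2 + 2*y^2 + 2*x - y

(a) Degree: the shape is more complex than any degree-1 curve, so deg p = 2.
(b) Against the integer gridlines: it crosses the y-axis at the gridline y = 0; the x-axis gridline crossings are at x ∈ {-2, 0}.
(c) These observations pin down the coefficients.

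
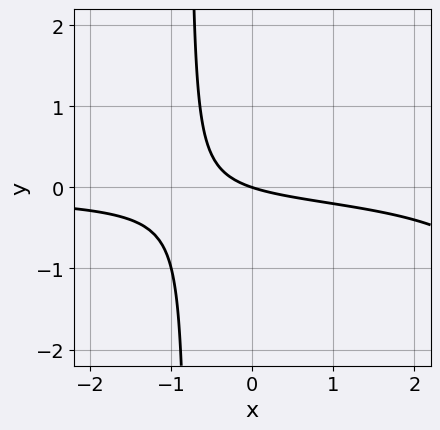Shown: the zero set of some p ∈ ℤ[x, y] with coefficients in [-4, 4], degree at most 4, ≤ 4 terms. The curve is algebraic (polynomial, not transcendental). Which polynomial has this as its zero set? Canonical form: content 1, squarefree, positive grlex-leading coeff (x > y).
First, degree: the shape is more complex than any degree-2 curve, so deg p = 3.
Then, reading off the gridlines: it crosses the y-axis at the gridline y = 0; one x-axis crossing is at x = 0.
Finally, these observations pin down the coefficients.

x^2*y - 3*x*y - x - 3*y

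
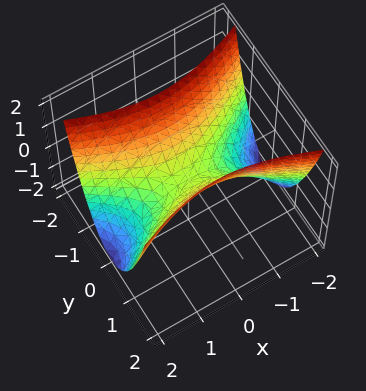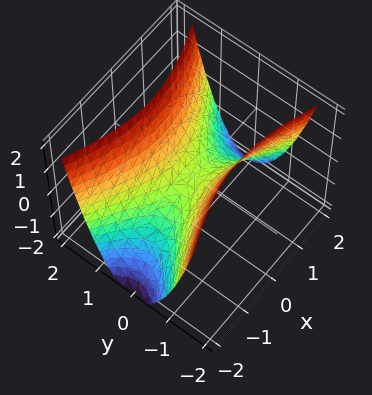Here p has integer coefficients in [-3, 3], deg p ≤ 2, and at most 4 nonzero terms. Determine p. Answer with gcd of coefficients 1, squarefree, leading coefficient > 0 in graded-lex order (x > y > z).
1. Degree: a hyperbolic paraboloid; a quadric, so deg p = 2.
2. Symmetries: mirror symmetry x ↦ −x ⇒ only even powers of x; mirror symmetry y ↦ −y ⇒ only even powers of y.
3. Observable constraints: it meets the z-axis at z = 0 (among the integer gridlines); one y-axis crossing is at y = 0.
4. The integer polynomial consistent with all of this is the stated p.

x^2 - 3*y^2 + 2*z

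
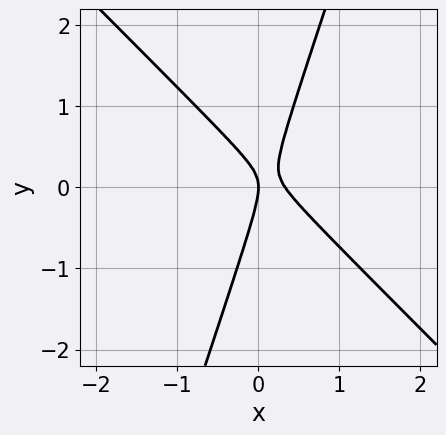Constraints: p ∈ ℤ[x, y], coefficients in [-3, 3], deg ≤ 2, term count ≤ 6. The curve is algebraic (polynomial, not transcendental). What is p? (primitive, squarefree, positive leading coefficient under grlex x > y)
1. Degree: no degree-1 curve has this shape, so deg p = 2.
2. Checking where it meets the axes: one y-axis crossing is at y = 0; one x-axis crossing is at x = 0.
3. These observations pin down the coefficients.

3*x^2 + 2*x*y - y^2 - x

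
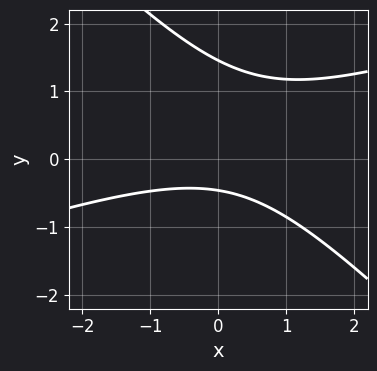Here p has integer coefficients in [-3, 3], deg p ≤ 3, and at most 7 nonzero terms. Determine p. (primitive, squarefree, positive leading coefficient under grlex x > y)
x^2 - 2*x*y - 3*y^2 + 3*y + 2

(a) The degree is 2 — the shape is more complex than any degree-1 curve.
(b) Reading off the gridlines: the curve avoids every integer x-axis point in the box.
(c) Assembling these constraints gives the stated polynomial.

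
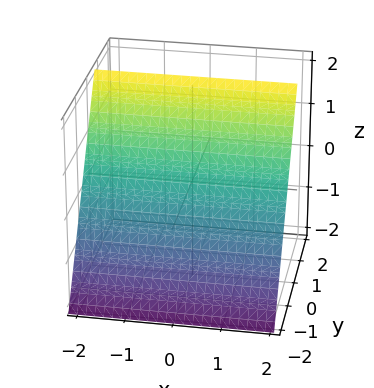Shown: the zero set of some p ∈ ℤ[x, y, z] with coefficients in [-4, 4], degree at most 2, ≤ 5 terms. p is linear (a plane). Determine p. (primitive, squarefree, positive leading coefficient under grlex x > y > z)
3*y - 2*z + 2

(a) The degree is 1 — the surface is flat (a plane).
(b) Reading off the gridlines: the surface avoids every integer x-axis point in the box; it crosses the z-axis at the gridline z = 1.
(c) Fitting integer coefficients to these (and the overall shape) gives p.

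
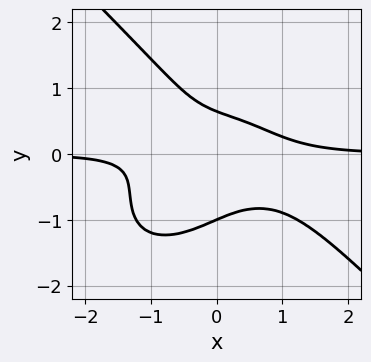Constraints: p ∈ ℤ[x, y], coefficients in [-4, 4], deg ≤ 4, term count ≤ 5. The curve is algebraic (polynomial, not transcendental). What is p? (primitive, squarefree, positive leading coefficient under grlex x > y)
2*x^3*y + 2*y^4 + 3*x*y^2 + y - 1

1. The degree is 4 — the shape is more complex than any degree-3 curve.
2. From the axis intercepts and sections: it misses every integer gridline on the x-axis; it meets the y-axis at y = -1 (among the integer gridlines).
3. Assembling these constraints gives the stated polynomial.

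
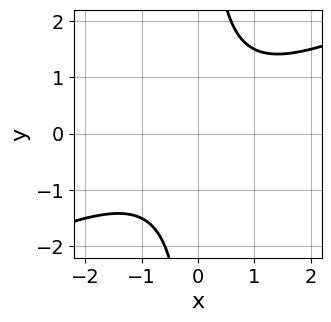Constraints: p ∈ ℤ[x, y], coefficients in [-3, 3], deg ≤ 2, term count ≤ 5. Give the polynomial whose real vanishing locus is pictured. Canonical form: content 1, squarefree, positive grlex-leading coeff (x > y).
First, deg p = 2. A generic line meets the curve in up to 2 points.
Then, reading off the gridlines: it misses every integer gridline on the x-axis; it misses every integer gridline on the y-axis.
Finally, fitting integer coefficients to these (and the overall shape) gives p.

x^2 - 2*x*y + 2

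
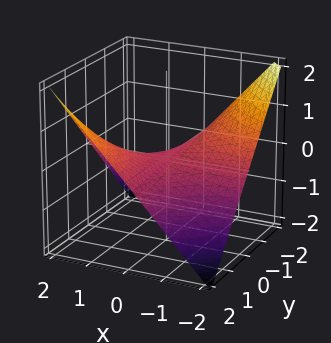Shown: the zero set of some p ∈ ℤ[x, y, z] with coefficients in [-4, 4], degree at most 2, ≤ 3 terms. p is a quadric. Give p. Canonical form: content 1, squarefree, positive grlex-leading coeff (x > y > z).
x*y - 2*z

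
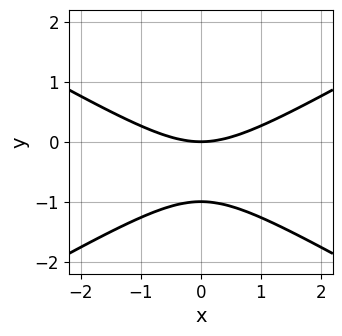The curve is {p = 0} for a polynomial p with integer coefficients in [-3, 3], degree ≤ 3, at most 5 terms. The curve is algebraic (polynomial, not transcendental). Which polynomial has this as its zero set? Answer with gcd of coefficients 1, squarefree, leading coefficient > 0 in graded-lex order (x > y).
(a) The degree is 2 — the shape is more complex than any degree-1 curve.
(b) Symmetries: the x ↦ −x reflection is a symmetry, so x appears only in even powers.
(c) From the visible intercepts: among the integer gridlines, it crosses the y-axis at y ∈ {-1, 0}; one x-axis crossing is at x = 0.
(d) The integer polynomial consistent with all of this is the stated p.

x^2 - 3*y^2 - 3*y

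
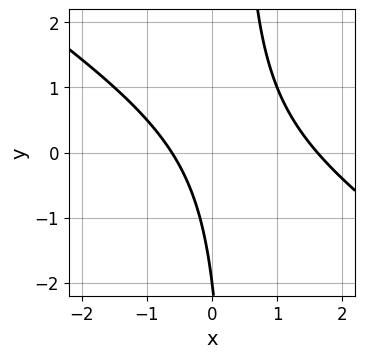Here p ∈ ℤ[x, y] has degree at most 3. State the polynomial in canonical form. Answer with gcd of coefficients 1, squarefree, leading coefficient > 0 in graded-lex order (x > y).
1. deg p = 2.
2. Checking where it meets the axes: it meets the y-axis at y = -2 (among the integer gridlines).
3. Solving for integer coefficients yields p as stated.

2*x^2 + 3*x*y - 2*x - y - 2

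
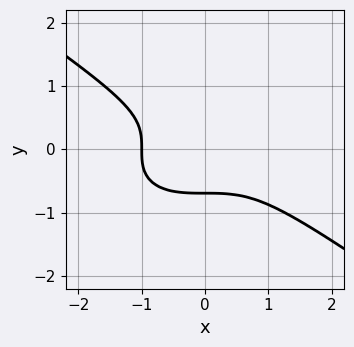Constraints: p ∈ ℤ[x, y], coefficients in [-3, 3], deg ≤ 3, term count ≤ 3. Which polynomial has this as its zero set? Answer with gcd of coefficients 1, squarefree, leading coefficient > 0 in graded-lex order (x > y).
(a) deg p = 3. No degree-2 curve has this shape.
(b) Checking where it meets the axes: it meets the x-axis at x = -1 (among the integer gridlines).
(c) Putting this together gives p.

x^3 + 3*y^3 + 1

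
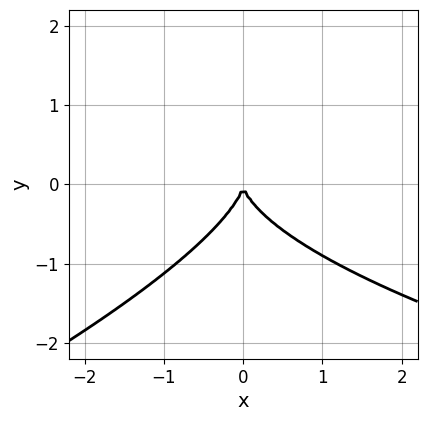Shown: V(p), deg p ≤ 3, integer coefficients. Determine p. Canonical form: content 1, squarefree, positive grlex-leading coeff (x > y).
x*y^2 - 3*y^3 - 3*x^2

First, deg p = 3.
Next, from the visible intercepts: it meets the x-axis at x = 0 (among the integer gridlines); it meets the y-axis at y = 0 (among the integer gridlines).
Finally, fitting integer coefficients to these (and the overall shape) gives p.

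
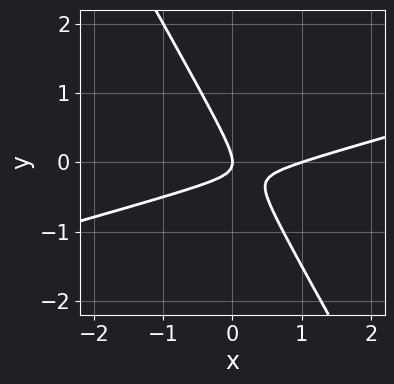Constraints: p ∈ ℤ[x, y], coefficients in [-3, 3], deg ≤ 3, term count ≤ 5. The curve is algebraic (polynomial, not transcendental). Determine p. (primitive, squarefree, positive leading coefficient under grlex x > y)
(a) deg p = 2.
(b) Observable constraints: one y-axis crossing is at y = 0; among the integer gridlines, it crosses the x-axis at x ∈ {0, 1}.
(c) Matching integer coefficients to the picture gives p.

x^2 - 3*x*y - 2*y^2 - x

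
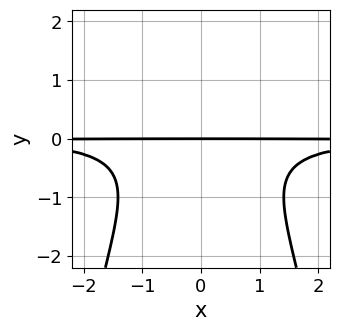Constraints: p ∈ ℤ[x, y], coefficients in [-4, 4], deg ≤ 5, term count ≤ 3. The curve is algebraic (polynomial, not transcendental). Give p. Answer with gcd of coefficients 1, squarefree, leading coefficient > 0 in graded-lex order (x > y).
x^2*y^2 + y^3 + y

deg p = 4. A generic line meets the curve in up to 4 points.
Symmetries: mirror symmetry x ↦ −x ⇒ only even powers of x.
Against the integer gridlines: one y-axis crossing is at y = 0; every point of the x-axis in the box is on the curve.
These observations pin down the coefficients.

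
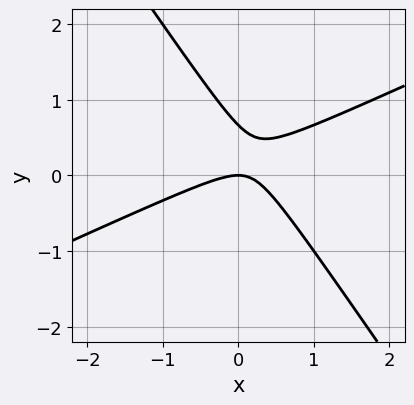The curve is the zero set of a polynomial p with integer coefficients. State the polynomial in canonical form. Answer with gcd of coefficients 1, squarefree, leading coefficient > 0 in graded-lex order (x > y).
Degree: no degree-1 curve has this shape, so deg p = 2.
From the visible intercepts: it meets the x-axis at x = 0 (among the integer gridlines); one y-axis crossing is at y = 0.
Assembling these constraints gives the stated polynomial.

2*x^2 - 3*x*y - 3*y^2 + 2*y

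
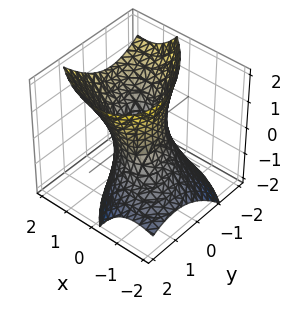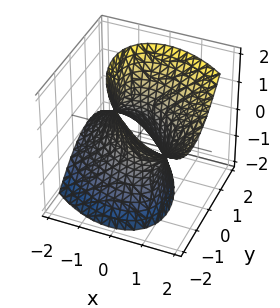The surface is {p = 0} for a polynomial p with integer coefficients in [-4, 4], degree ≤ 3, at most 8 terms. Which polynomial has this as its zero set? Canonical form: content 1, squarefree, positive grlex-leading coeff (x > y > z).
1. The degree is 2 — no degree-1 surface has this shape.
2. Against the integer gridlines: the x-axis gridline crossings are at x ∈ {-1, 1}; the y-axis gridline crossings are at y ∈ {-1, 1}.
3. The integer polynomial consistent with all of this is the stated p.

2*x^2 + 2*x*y - 2*x*z + 2*y^2 - z^2 - 2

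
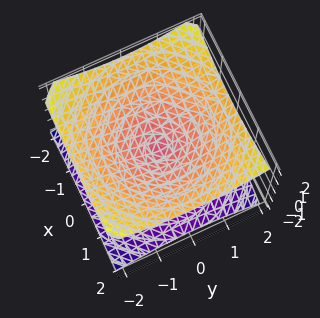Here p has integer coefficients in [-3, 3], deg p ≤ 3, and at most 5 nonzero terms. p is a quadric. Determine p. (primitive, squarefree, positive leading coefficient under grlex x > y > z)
Degree: two nappes meeting at a single point; a quadric, so deg p = 2.
By symmetry, every cross-section ⟂ z is a circle, so x, y appear only via x² + y²; it's symmetric under z → −z, forcing even powers of z.
Observable constraints: one y-axis crossing is at y = 0; a circular section at z = 1 has radius between 1 and 2; it crosses the z-axis at the gridline z = 0; one x-axis crossing is at x = 0.
The integer polynomial consistent with all of this is the stated p.

x^2 + y^2 - 2*z^2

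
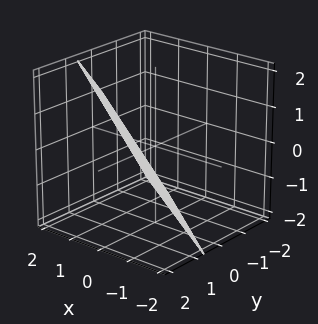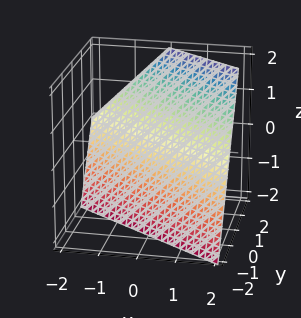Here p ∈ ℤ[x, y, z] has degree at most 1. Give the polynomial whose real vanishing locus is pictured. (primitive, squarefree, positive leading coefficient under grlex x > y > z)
2*x + 3*y - 2*z - 2

(a) Degree: the surface is flat (a plane), so deg p = 1.
(b) Reading off the gridlines: one x-axis crossing is at x = 1; it crosses the z-axis at the gridline z = -1.
(c) The integer polynomial consistent with all of this is the stated p.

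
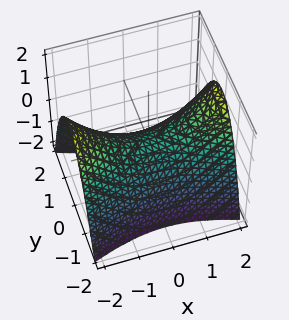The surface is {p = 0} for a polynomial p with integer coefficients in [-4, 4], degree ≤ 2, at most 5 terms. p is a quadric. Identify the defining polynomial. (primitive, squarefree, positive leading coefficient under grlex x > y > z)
First, degree: a saddle surface; a quadric, so deg p = 2.
Next, symmetries: the x ↦ −x reflection is a symmetry, so x appears only in even powers; the y ↦ −y reflection is a symmetry, so y appears only in even powers.
Next, checking where it meets the axes: one x-axis crossing is at x = 0; it meets the z-axis at z = 0 (among the integer gridlines).
Finally, together with the visible shape, these determine p as stated.

x^2 - 3*y^2 - 3*z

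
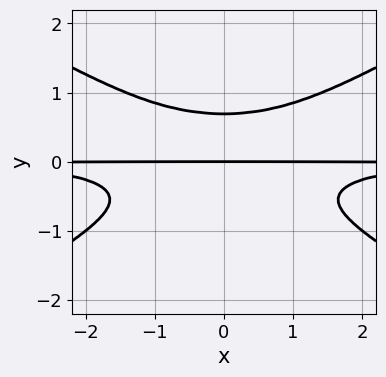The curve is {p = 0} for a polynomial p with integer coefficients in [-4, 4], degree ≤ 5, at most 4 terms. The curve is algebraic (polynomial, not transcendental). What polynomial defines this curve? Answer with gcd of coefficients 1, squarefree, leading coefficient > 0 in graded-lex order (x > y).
x^2*y^2 - 3*y^4 + y

deg p = 4. A generic line meets the curve in up to 4 points.
Symmetries: the x ↦ −x reflection is a symmetry, so x appears only in even powers.
Observable constraints: the visible x-axis segment lies entirely on the curve; one y-axis crossing is at y = 0.
Together with the visible shape, these determine p as stated.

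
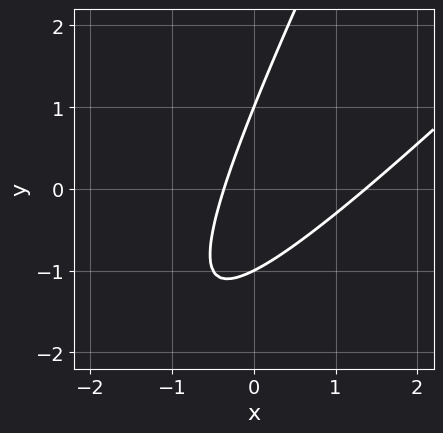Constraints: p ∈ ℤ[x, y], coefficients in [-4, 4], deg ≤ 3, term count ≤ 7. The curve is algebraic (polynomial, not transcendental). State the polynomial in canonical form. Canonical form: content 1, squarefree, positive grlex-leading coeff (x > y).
(a) deg p = 2. No degree-1 curve has this shape.
(b) From the axis intercepts and sections: among the integer gridlines, it crosses the y-axis at y ∈ {-1, 1}.
(c) The integer polynomial consistent with all of this is the stated p.

2*x^2 - 3*x*y + y^2 - 2*x - 1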